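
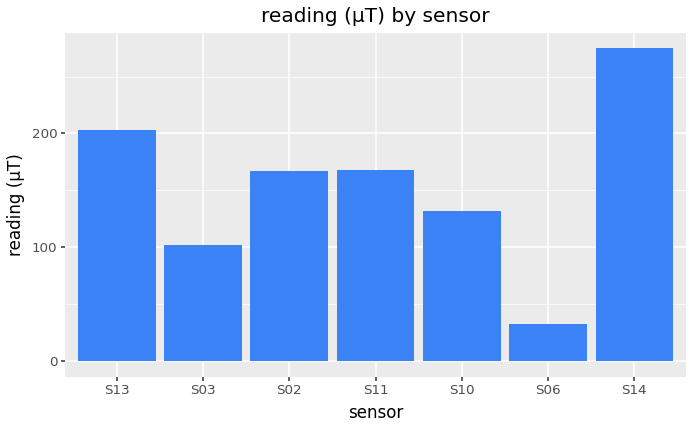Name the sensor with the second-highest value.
Top 3: S14 ≈ 275, S13 ≈ 200, S11 ≈ 175.

S13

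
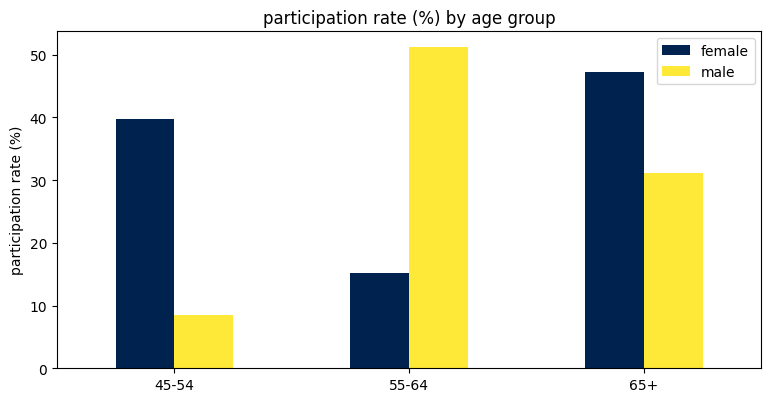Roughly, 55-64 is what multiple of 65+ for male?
55-64 ≈ 50, 65+ ≈ 30; 50/30 ≈ 1.67.

≈ 1.67×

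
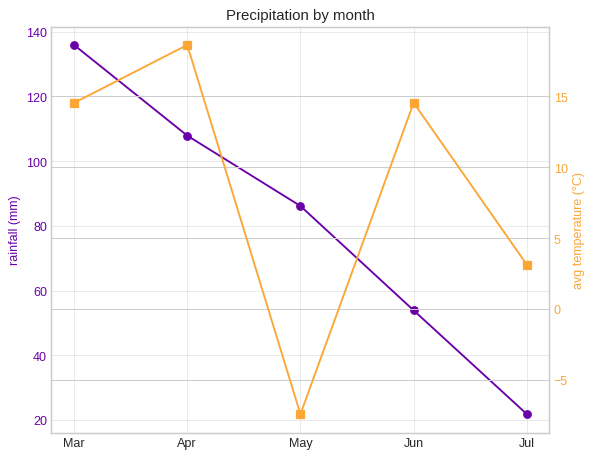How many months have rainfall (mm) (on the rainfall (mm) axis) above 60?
Above 60: Mar, Apr, May.

3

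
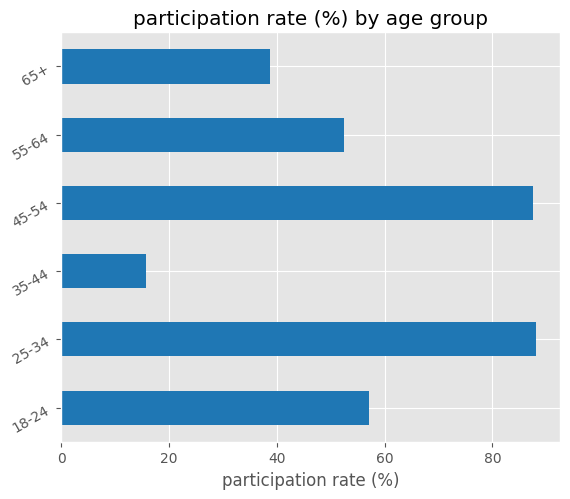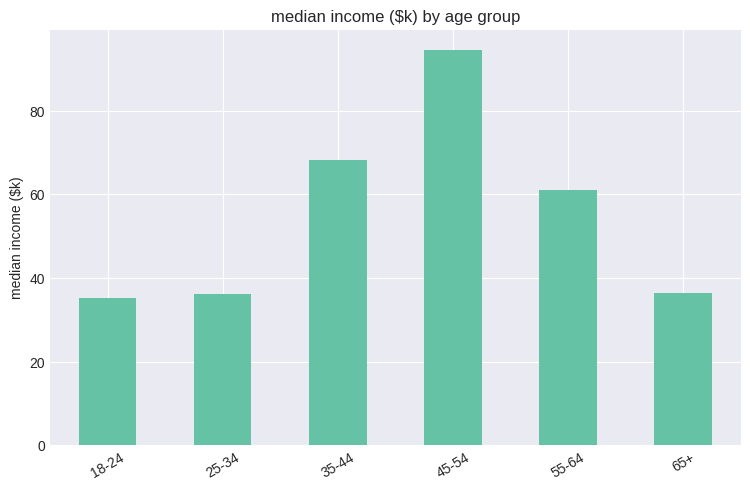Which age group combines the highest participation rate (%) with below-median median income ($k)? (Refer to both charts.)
25-34

Chart 2 median median income ($k) ≈ 50; below-median age groups: 18-24, 25-34, 65+. Among those, 25-34 has the highest participation rate (%) (≈ 90).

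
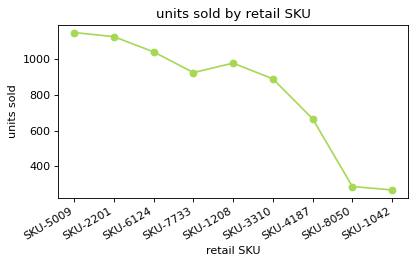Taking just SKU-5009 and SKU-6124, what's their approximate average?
≈ 1050

(1100 + 1000) / 2 ≈ 1050.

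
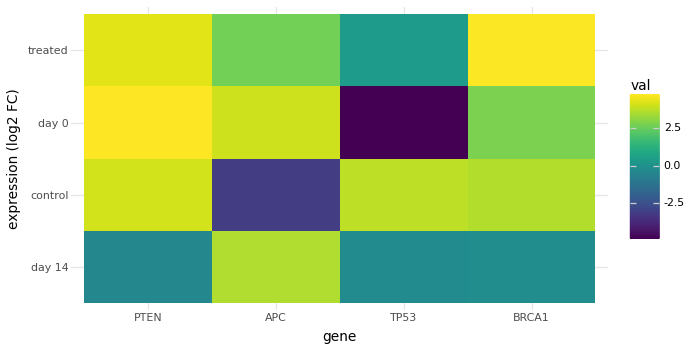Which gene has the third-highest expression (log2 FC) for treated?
Top 4 for treated: BRCA1 ≈ 5, PTEN ≈ 4, APC ≈ 3, TP53 ≈ 0.

APC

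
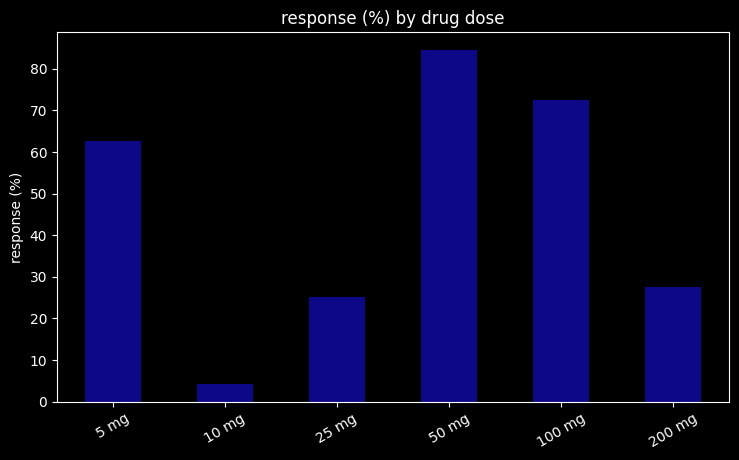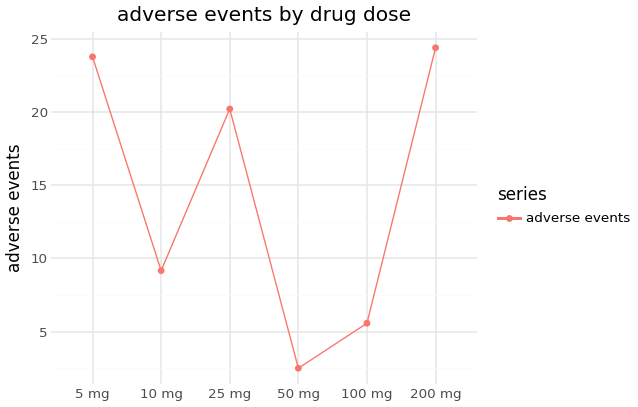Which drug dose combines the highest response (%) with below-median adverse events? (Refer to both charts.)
Chart 2 median adverse events ≈ 15; below-median drug doses: 10 mg, 50 mg, 100 mg. Among those, 50 mg has the highest response (%) (≈ 80).

50 mg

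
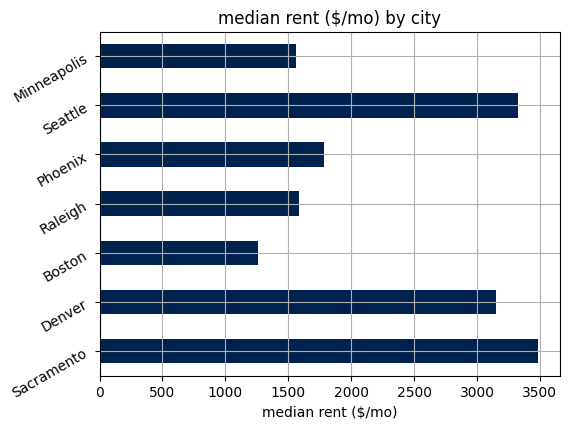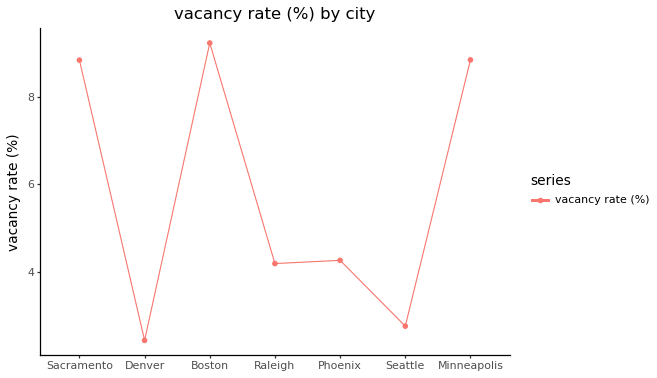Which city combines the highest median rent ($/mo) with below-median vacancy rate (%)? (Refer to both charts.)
Chart 2 median vacancy rate (%) ≈ 4; below-median cities: Denver, Raleigh, Seattle. Among those, Seattle has the highest median rent ($/mo) (≈ 3500).

Seattle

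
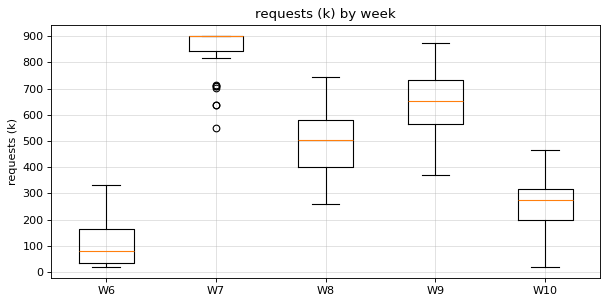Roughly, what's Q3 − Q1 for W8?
≈ 200

Q3 ≈ 600, Q1 ≈ 400; IQR ≈ 200.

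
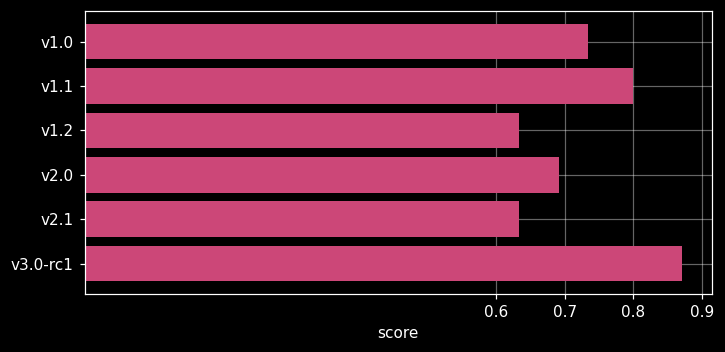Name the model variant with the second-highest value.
v1.1

Top 3: v3.0-rc1 ≈ 0.9, v1.1 ≈ 0.8, v1.0 ≈ 0.7.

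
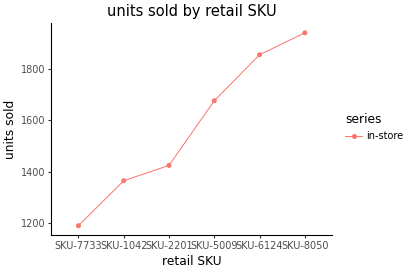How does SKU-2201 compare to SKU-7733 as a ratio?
≈ 1.17×

SKU-2201 ≈ 1400, SKU-7733 ≈ 1200; 1400/1200 ≈ 1.17.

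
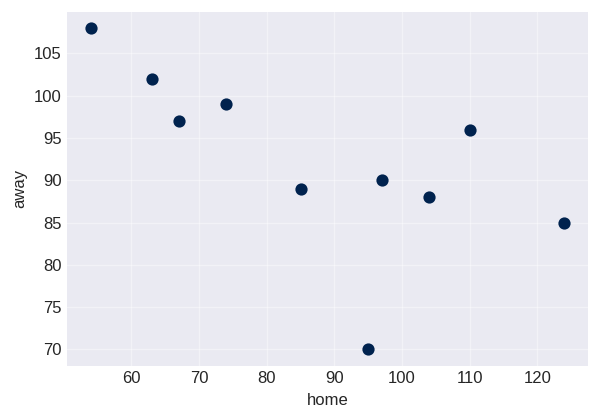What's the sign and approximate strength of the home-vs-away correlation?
negative, moderate

Points are negatively correlated; moderate (|r| ≈ 0.6).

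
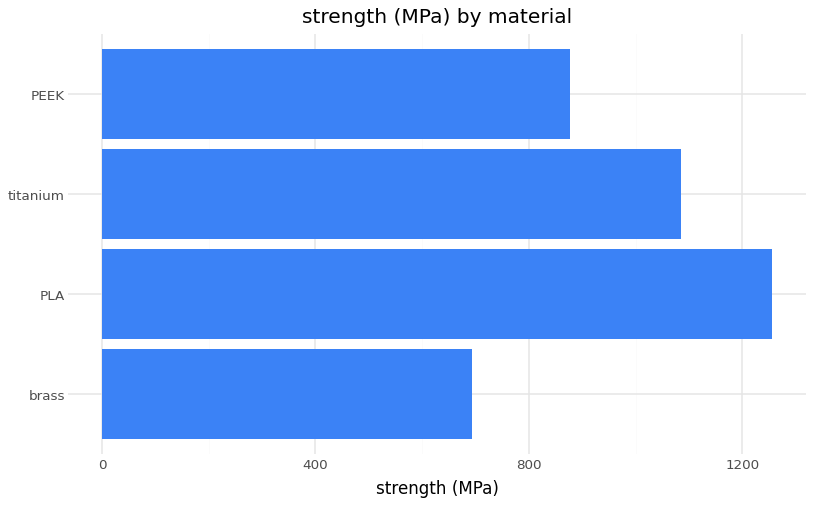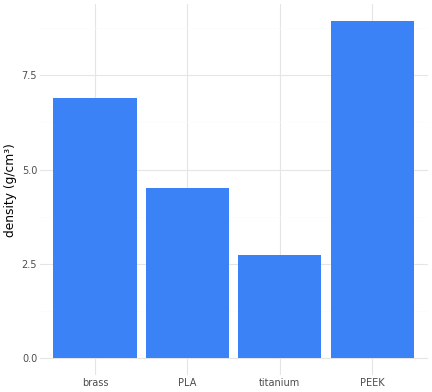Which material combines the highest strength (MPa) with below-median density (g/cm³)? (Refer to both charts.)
PLA

Chart 2 median density (g/cm³) ≈ 6; below-median materials: PLA, titanium. Among those, PLA has the highest strength (MPa) (≈ 1200).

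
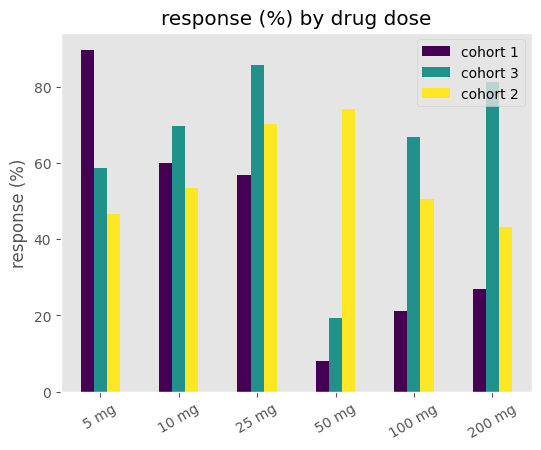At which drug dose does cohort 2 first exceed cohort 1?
10 mg: cohort 2 ≈ 50 vs cohort 1 ≈ 60 (not yet); 25 mg: cohort 2 ≈ 70 vs cohort 1 ≈ 60 (first crossover).

25 mg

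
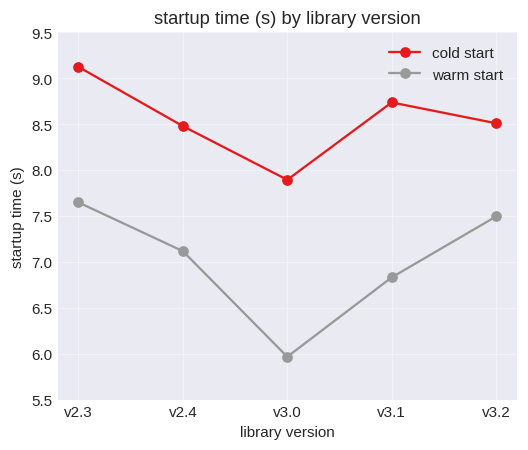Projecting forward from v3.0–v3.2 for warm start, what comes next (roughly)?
≈ 8.25

Last three: 6.0, 7.0, 7.5 → slope ≈ 0.75/step → next ≈ 8.25.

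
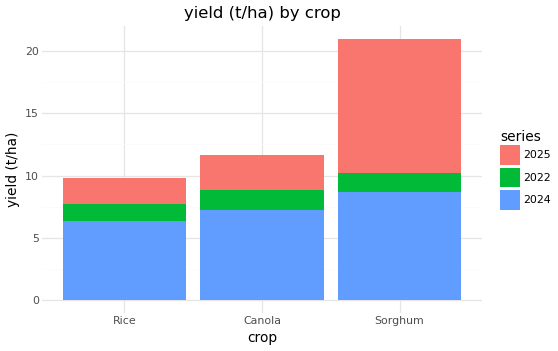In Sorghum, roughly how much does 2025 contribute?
2025 top ≈ 20, bottom ≈ 10; segment ≈ 10.

≈ 10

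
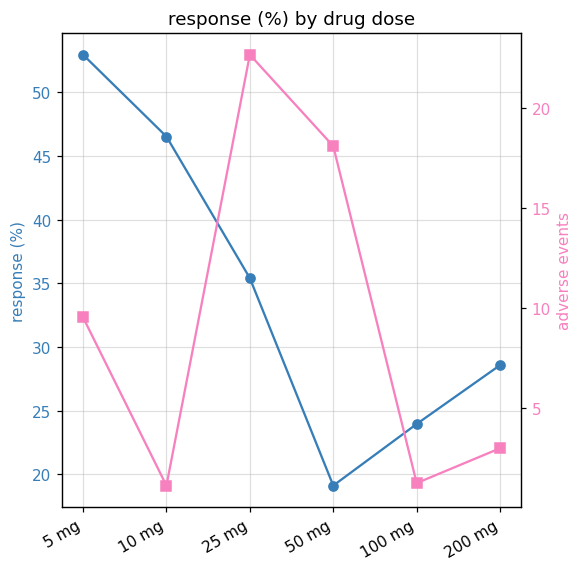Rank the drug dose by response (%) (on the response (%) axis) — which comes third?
Top 4 (on the response (%) axis): 5 mg ≈ 55, 10 mg ≈ 45, 25 mg ≈ 35, 200 mg ≈ 30.

25 mg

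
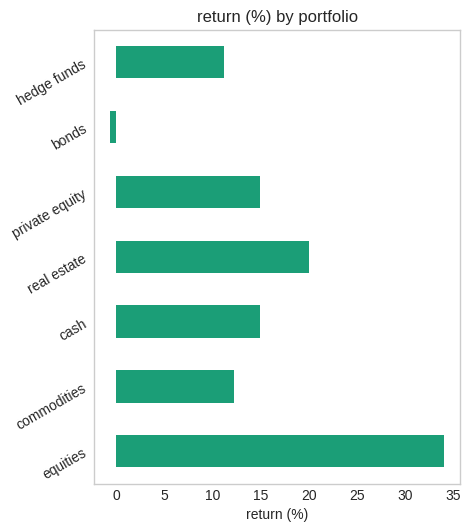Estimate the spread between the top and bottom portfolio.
≈ 35

Max equities ≈ 35, min bonds ≈ 0; range ≈ 35.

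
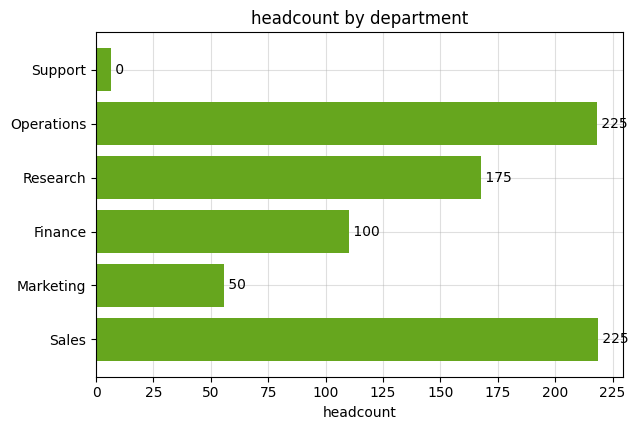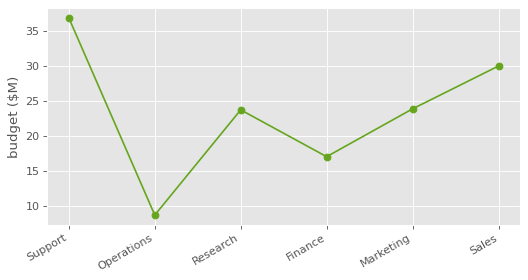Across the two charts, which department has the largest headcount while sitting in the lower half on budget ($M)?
Operations

Chart 2 median budget ($M) ≈ 25; below-median departments: Operations, Research, Finance. Among those, Operations has the highest headcount (≈ 225).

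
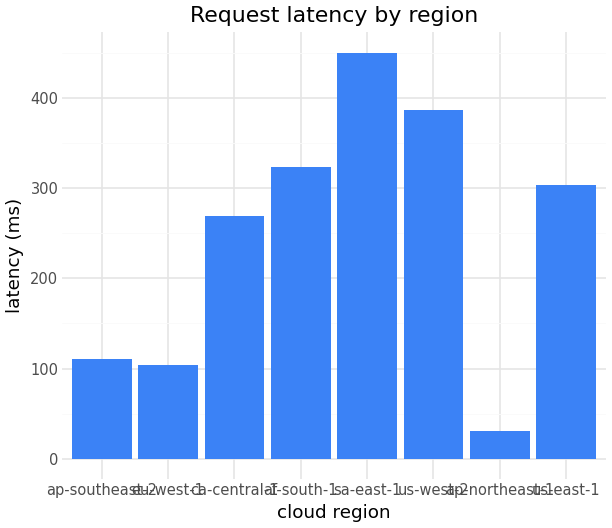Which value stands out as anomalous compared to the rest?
ap-northeast-1

ap-northeast-1 ≈ 50; the rest sit between ≈ 100 and ≈ 450.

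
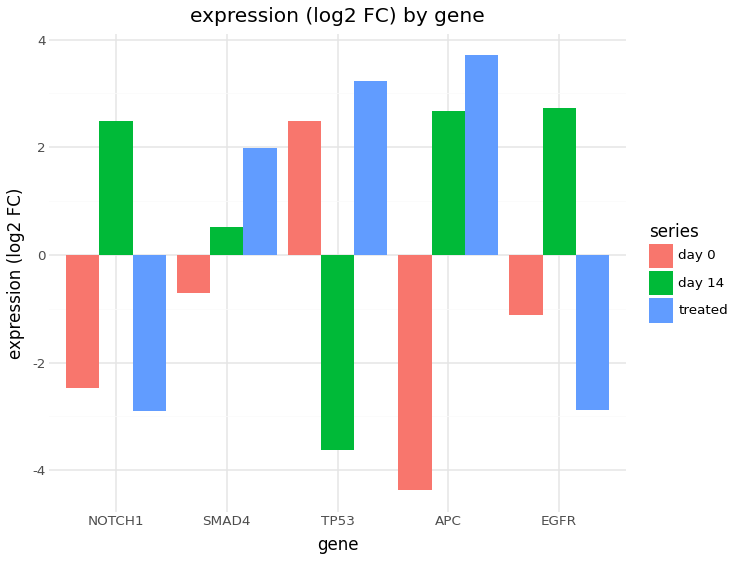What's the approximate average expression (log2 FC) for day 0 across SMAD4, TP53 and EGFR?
≈ 0

(-1 + 2 + -1) / 3 ≈ 0.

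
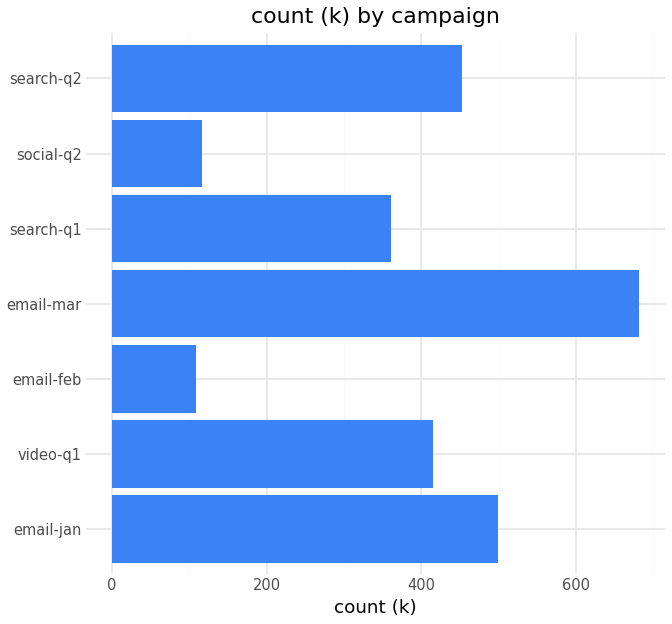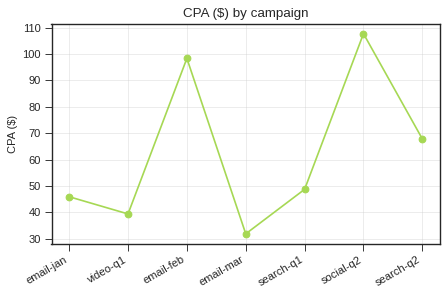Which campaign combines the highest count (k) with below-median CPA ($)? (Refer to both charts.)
email-mar

Chart 2 median CPA ($) ≈ 50; below-median campaigns: email-jan, video-q1, email-mar. Among those, email-mar has the highest count (k) (≈ 700).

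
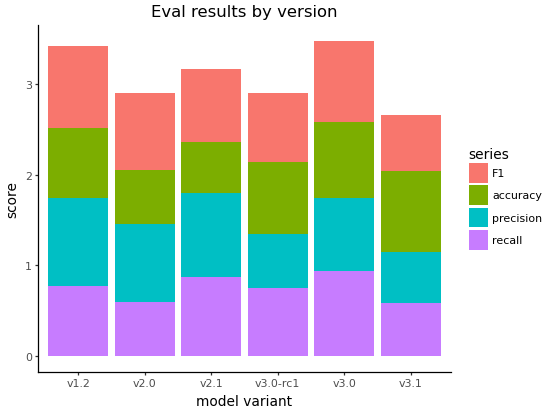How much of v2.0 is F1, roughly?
≈ 1.0

F1 top ≈ 3.0, bottom ≈ 2.0; segment ≈ 1.0.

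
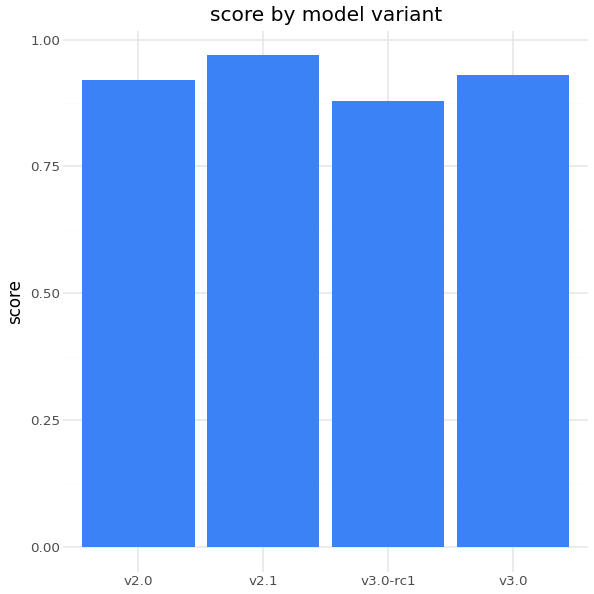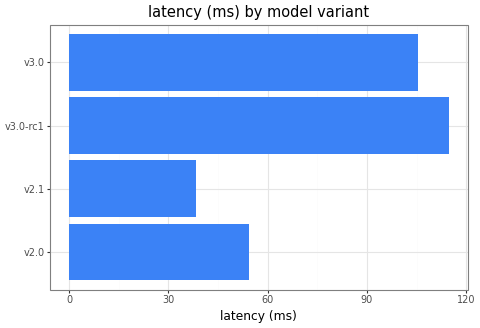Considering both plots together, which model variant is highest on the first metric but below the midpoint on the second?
Chart 2 median latency (ms) ≈ 80; below-median model variants: v2.0, v2.1. Among those, v2.1 has the highest score (≈ 1).

v2.1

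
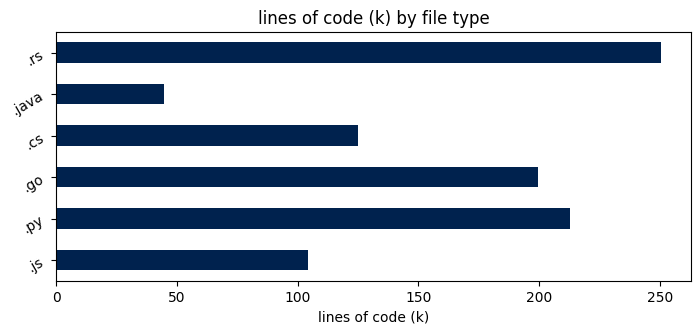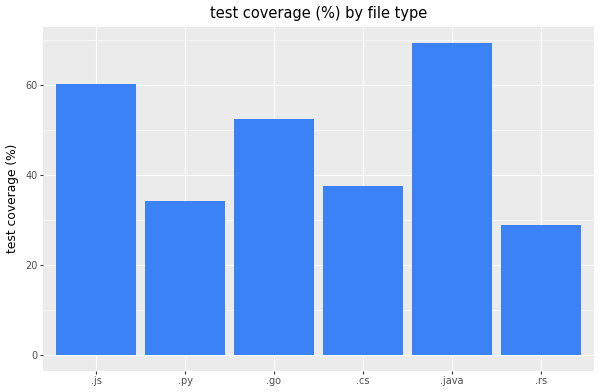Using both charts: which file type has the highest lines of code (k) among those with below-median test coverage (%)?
Chart 2 median test coverage (%) ≈ 40; below-median file types: .py, .cs, .rs. Among those, .rs has the highest lines of code (k) (≈ 250).

.rs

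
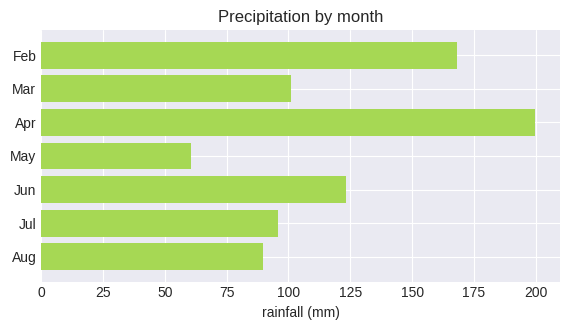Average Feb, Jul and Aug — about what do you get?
(160 + 100 + 80) / 3 ≈ 113.

≈ 113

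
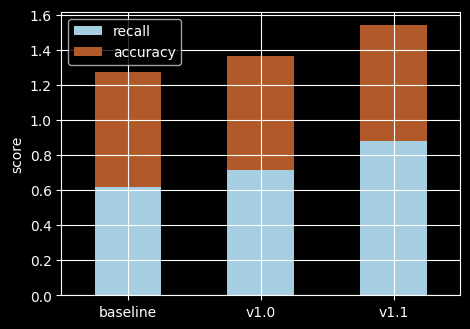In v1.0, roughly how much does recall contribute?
recall top ≈ 0.8, bottom ≈ 0.0; segment ≈ 0.8.

≈ 0.8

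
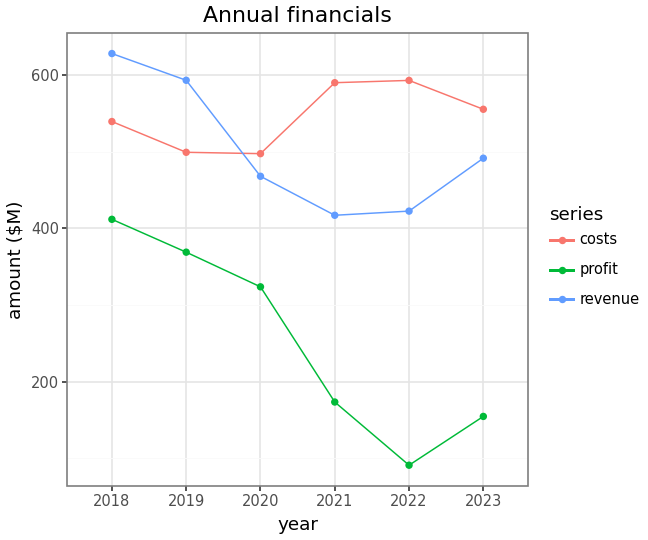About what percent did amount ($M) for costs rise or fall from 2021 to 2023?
2021 ≈ 600, 2023 ≈ 550; (550 − 600) / 600 ≈ -8.3%.

≈ -8.3%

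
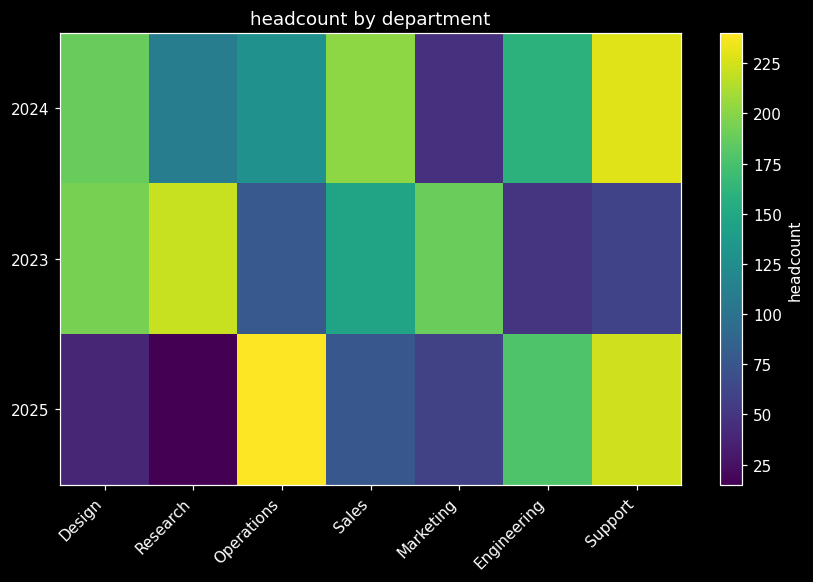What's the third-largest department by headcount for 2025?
Top 4 for 2025: Operations ≈ 240, Support ≈ 220, Engineering ≈ 180, Sales ≈ 80.

Engineering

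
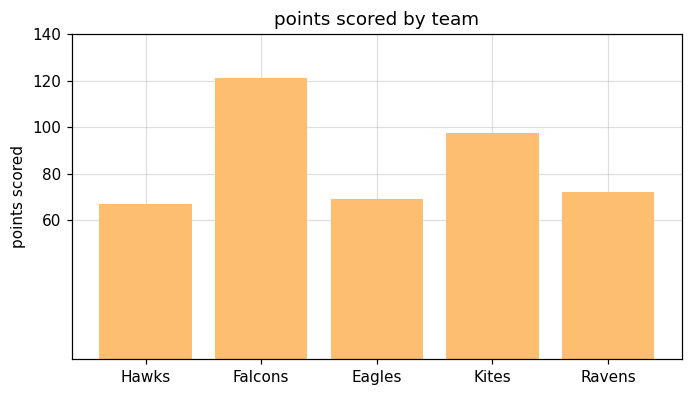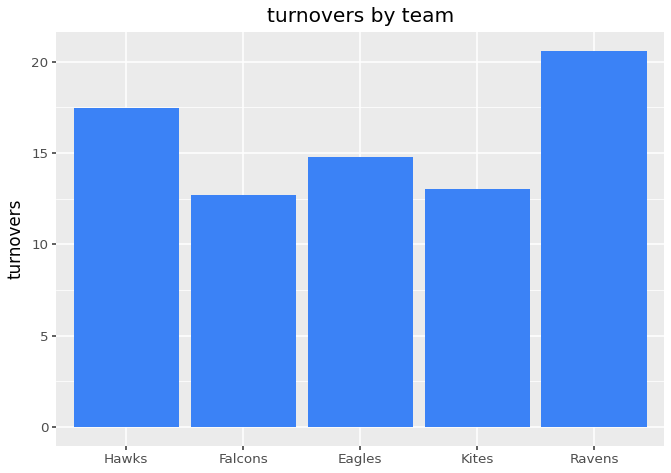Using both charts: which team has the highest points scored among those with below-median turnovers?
Chart 2 median turnovers ≈ 14; below-median teams: Falcons, Kites. Among those, Falcons has the highest points scored (≈ 120).

Falcons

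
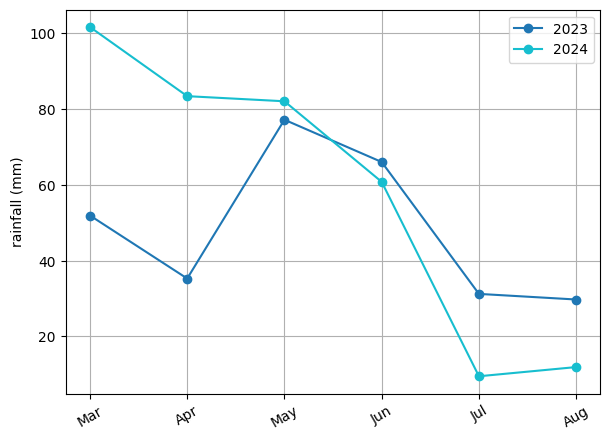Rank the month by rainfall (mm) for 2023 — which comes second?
Jun

Top 3 for 2023: May ≈ 80, Jun ≈ 70, Mar ≈ 50.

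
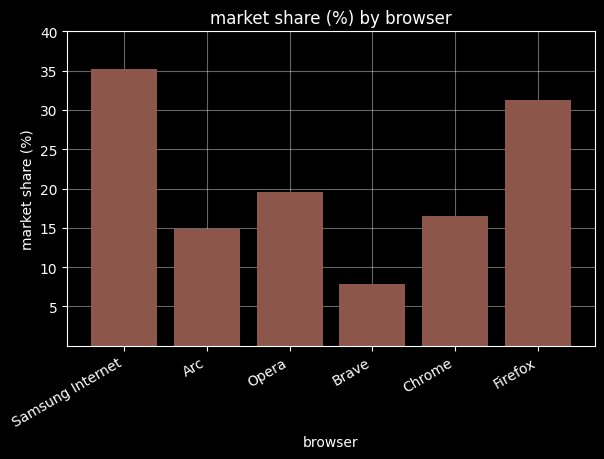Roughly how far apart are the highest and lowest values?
Max Samsung Internet ≈ 35, min Brave ≈ 10; range ≈ 25.

≈ 25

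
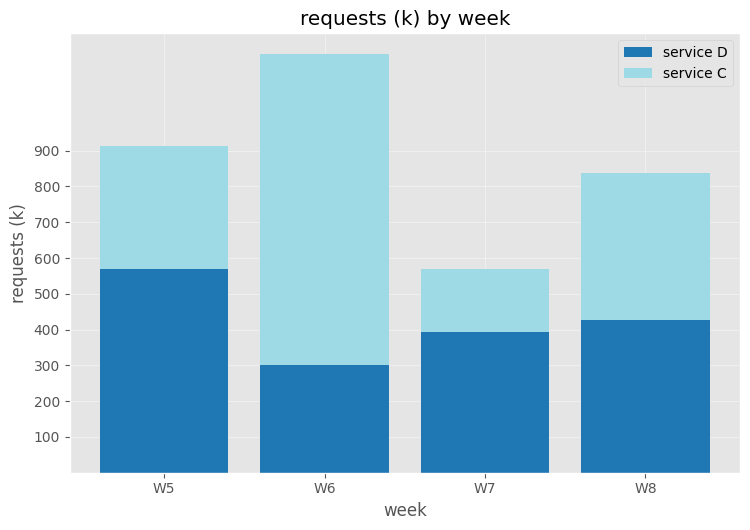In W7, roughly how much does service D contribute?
service D top ≈ 400, bottom ≈ 0; segment ≈ 400.

≈ 400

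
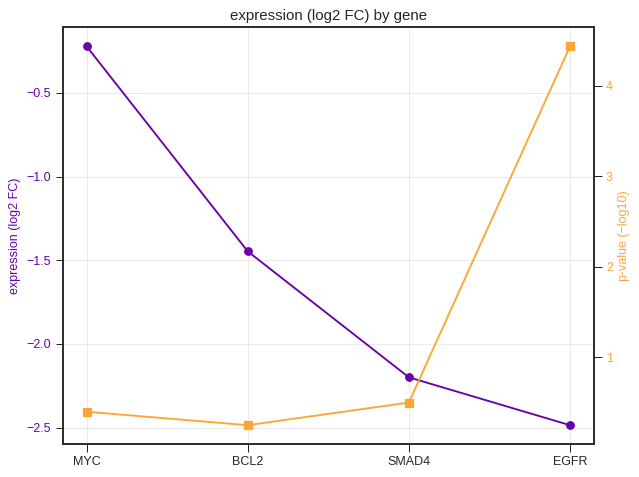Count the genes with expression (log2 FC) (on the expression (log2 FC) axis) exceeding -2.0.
2

Above -2.0: MYC, BCL2.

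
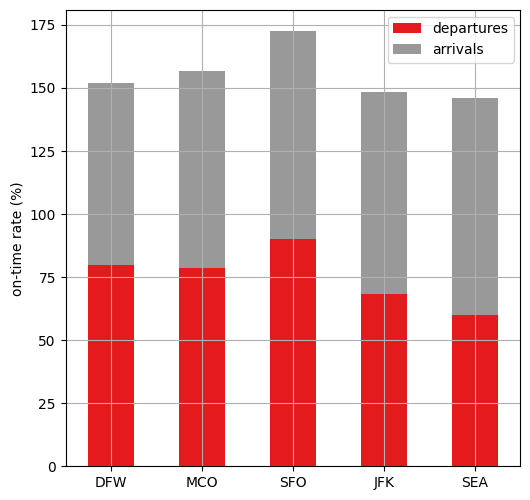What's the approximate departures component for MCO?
≈ 80

departures top ≈ 80, bottom ≈ 0; segment ≈ 80.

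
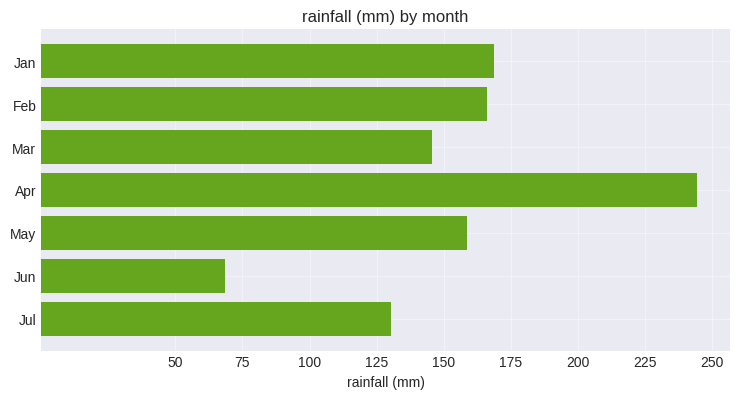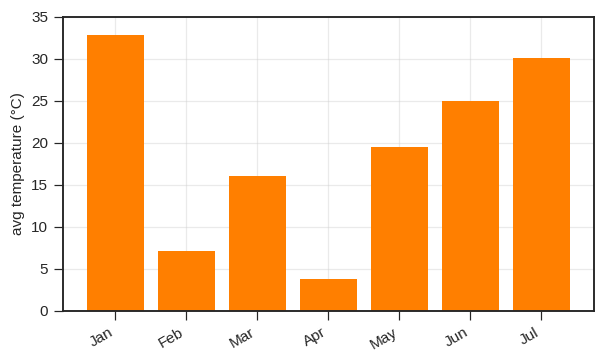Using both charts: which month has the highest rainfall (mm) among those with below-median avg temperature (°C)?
Chart 2 median avg temperature (°C) ≈ 20; below-median months: Feb, Mar, Apr. Among those, Apr has the highest rainfall (mm) (≈ 250).

Apr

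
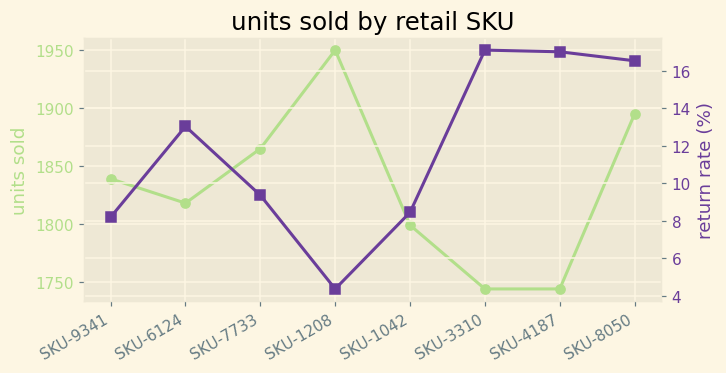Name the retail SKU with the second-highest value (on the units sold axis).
SKU-8050

Top 3 (on the units sold axis): SKU-1208 ≈ 1960, SKU-8050 ≈ 1900, SKU-7733 ≈ 1860.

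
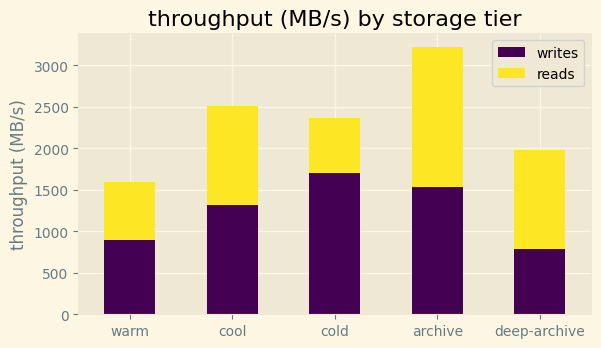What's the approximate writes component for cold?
≈ 1500

writes top ≈ 1500, bottom ≈ 0; segment ≈ 1500.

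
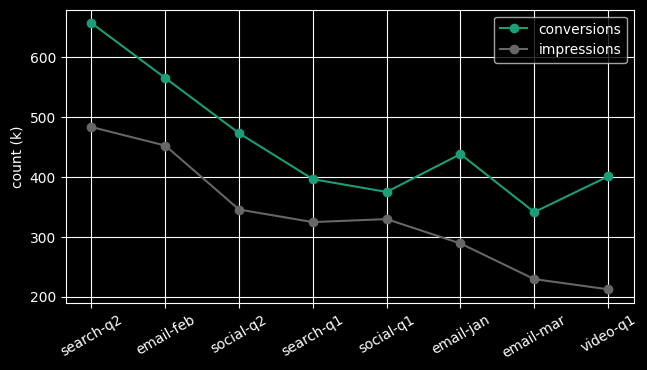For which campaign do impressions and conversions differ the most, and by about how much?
video-q1: impressions ≈ 200, conversions ≈ 400 → gap ≈ 200. Next-largest (search-q2) is only ≈ 150.

video-q1, ≈ 200 k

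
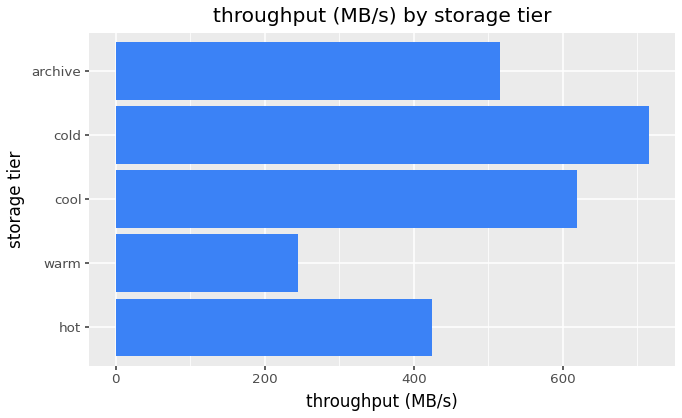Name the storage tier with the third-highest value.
Top 4: cold ≈ 700, cool ≈ 600, archive ≈ 500, hot ≈ 400.

archive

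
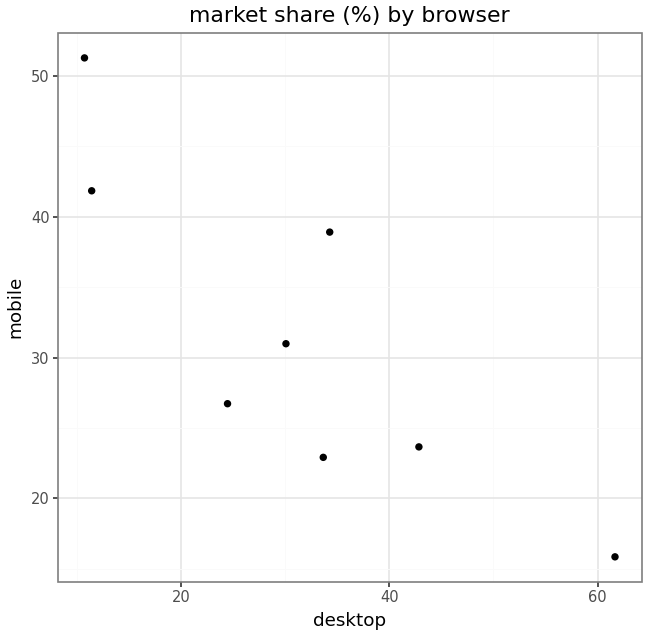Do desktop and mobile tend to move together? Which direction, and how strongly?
Points are negatively correlated; strong (|r| ≈ 0.8).

negative, strong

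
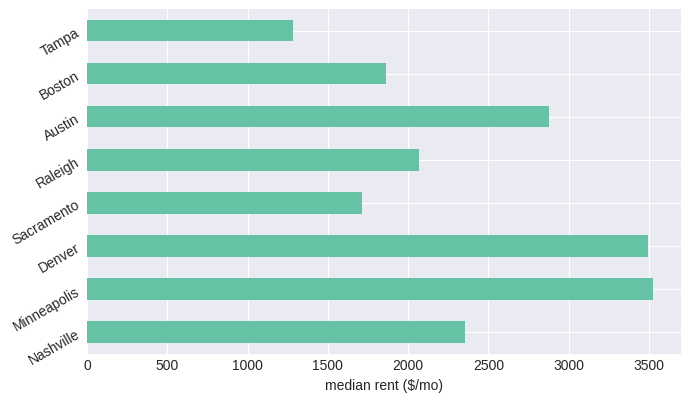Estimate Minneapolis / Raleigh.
Minneapolis ≈ 3500, Raleigh ≈ 2000; 3500/2000 ≈ 1.75.

≈ 1.75×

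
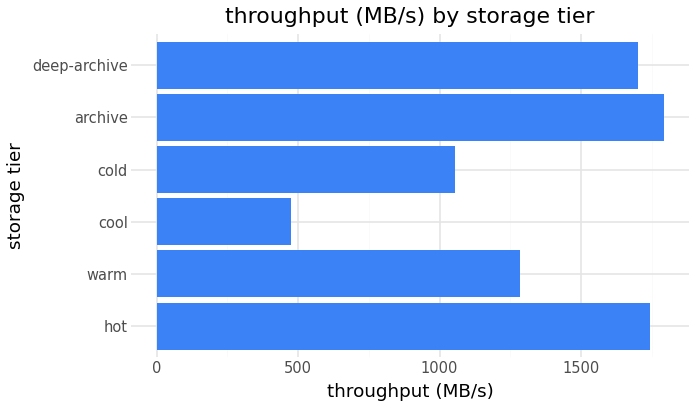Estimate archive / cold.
archive ≈ 1800, cold ≈ 1000; 1800/1000 ≈ 1.8.

≈ 1.8×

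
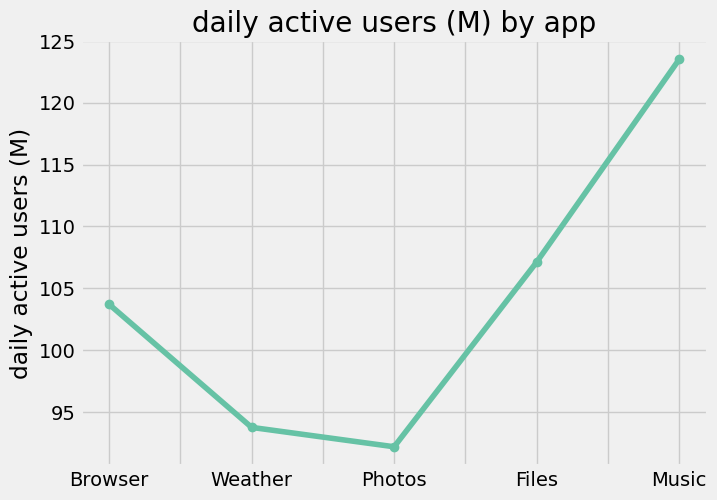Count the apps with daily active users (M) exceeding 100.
Above 100: Browser, Files, Music.

3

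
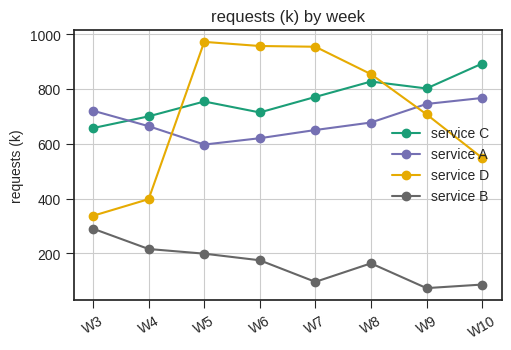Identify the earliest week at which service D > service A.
W5

W4: service D ≈ 400 vs service A ≈ 700 (not yet); W5: service D ≈ 1000 vs service A ≈ 600 (first crossover).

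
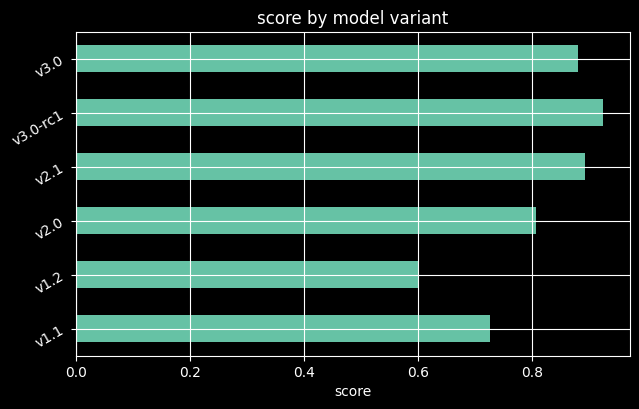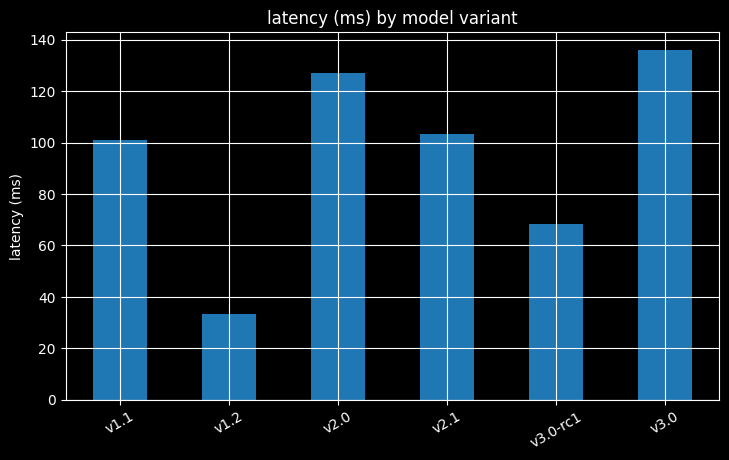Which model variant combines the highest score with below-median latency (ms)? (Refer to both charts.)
v3.0-rc1

Chart 2 median latency (ms) ≈ 100; below-median model variants: v1.1, v1.2, v3.0-rc1. Among those, v3.0-rc1 has the highest score (≈ 0.9).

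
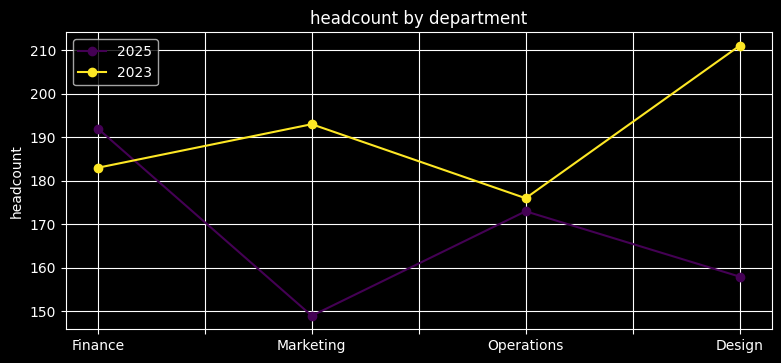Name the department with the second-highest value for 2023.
Marketing

Top 3 for 2023: Design ≈ 210, Marketing ≈ 190, Finance ≈ 180.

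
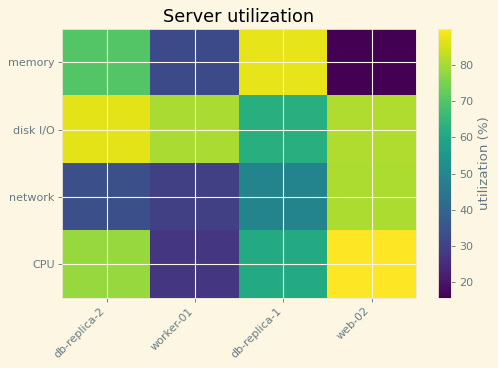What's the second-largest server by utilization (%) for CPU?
db-replica-2

Top 3 for CPU: web-02 ≈ 90, db-replica-2 ≈ 80, db-replica-1 ≈ 60.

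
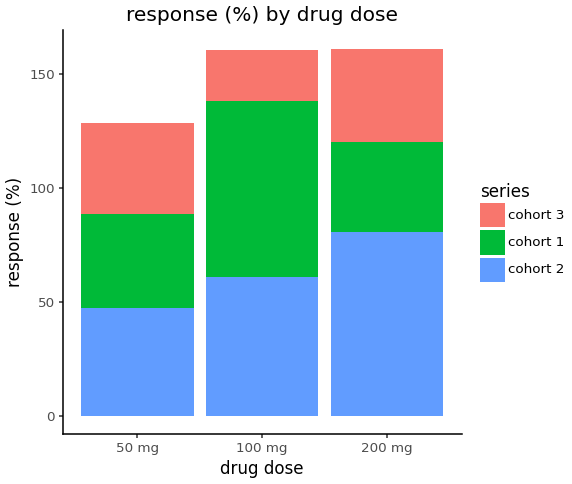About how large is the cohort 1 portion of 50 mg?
≈ 40

cohort 1 top ≈ 80, bottom ≈ 40; segment ≈ 40.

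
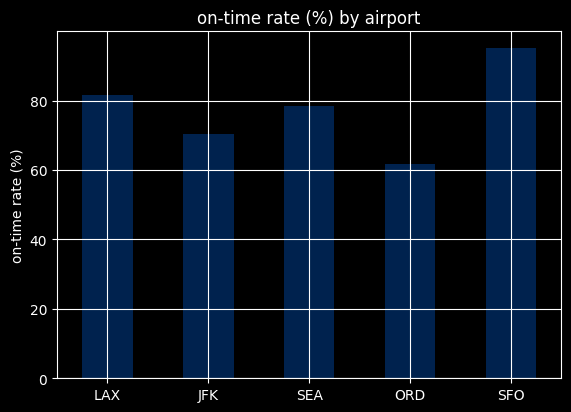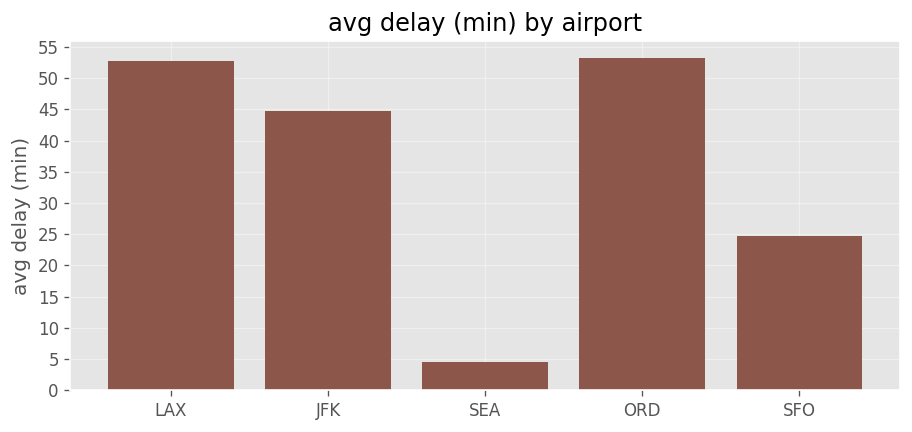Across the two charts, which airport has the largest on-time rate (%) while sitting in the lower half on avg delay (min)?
Chart 2 median avg delay (min) ≈ 45; below-median airports: SEA, SFO. Among those, SFO has the highest on-time rate (%) (≈ 100).

SFO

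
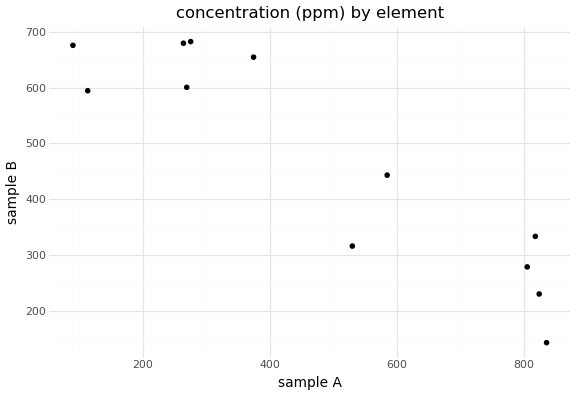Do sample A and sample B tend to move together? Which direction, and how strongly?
Points are negatively correlated; strong (|r| ≈ 0.9).

negative, strong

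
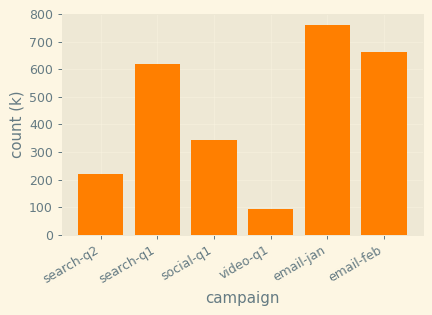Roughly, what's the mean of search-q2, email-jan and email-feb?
(200 + 800 + 700) / 3 ≈ 567.

≈ 567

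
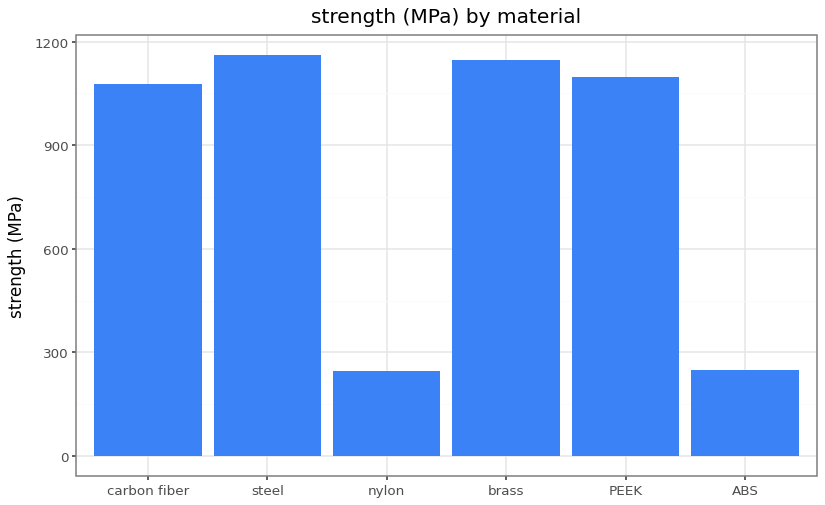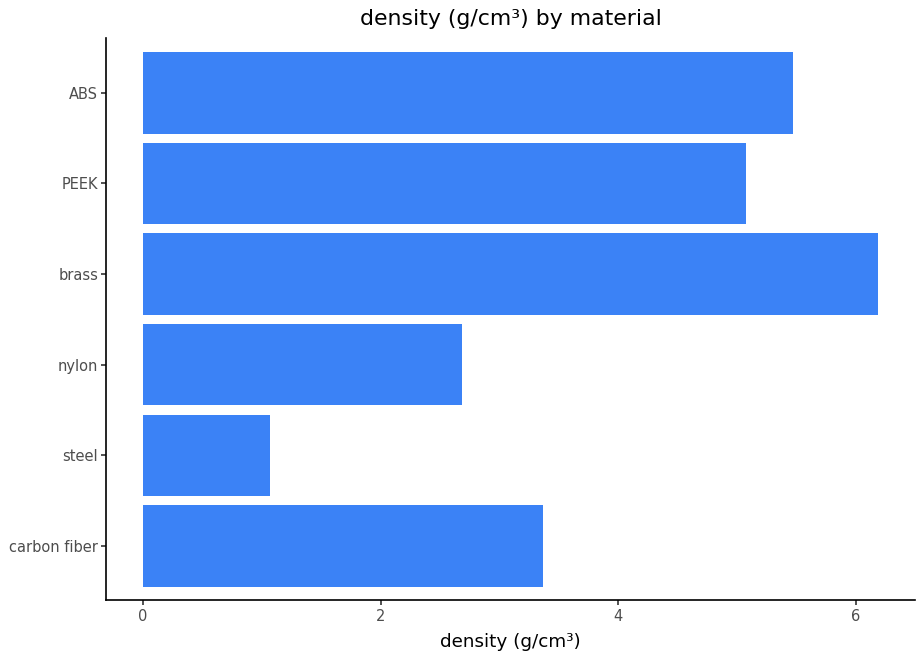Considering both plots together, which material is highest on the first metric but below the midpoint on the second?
steel

Chart 2 median density (g/cm³) ≈ 4; below-median materials: carbon fiber, steel, nylon. Among those, steel has the highest strength (MPa) (≈ 1200).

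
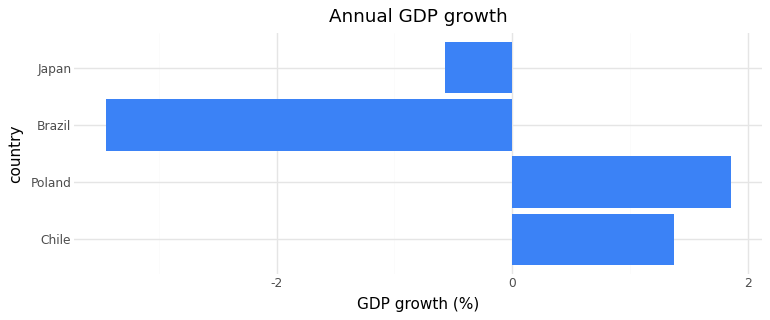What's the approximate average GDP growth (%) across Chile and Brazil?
≈ -1

(1.5 + -3.5) / 2 ≈ -1.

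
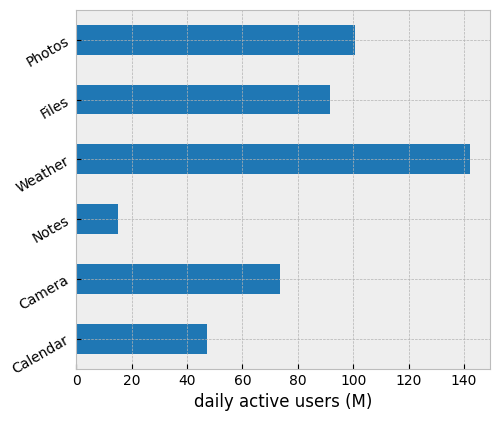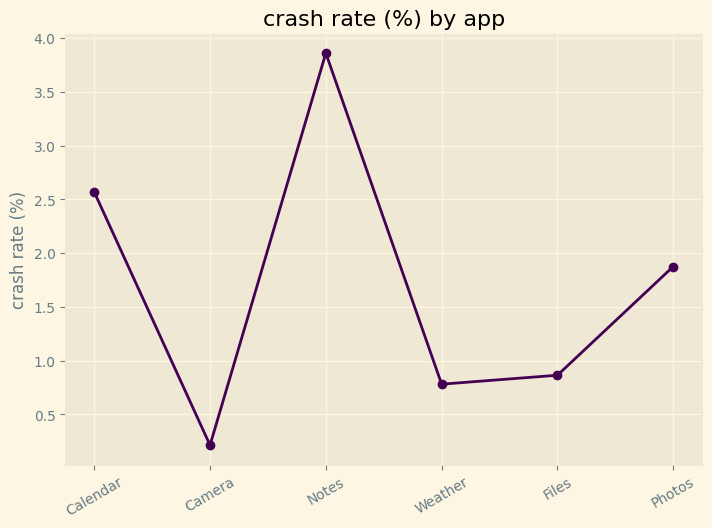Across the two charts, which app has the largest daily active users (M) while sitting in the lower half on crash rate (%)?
Chart 2 median crash rate (%) ≈ 1.5; below-median apps: Camera, Weather, Files. Among those, Weather has the highest daily active users (M) (≈ 140).

Weather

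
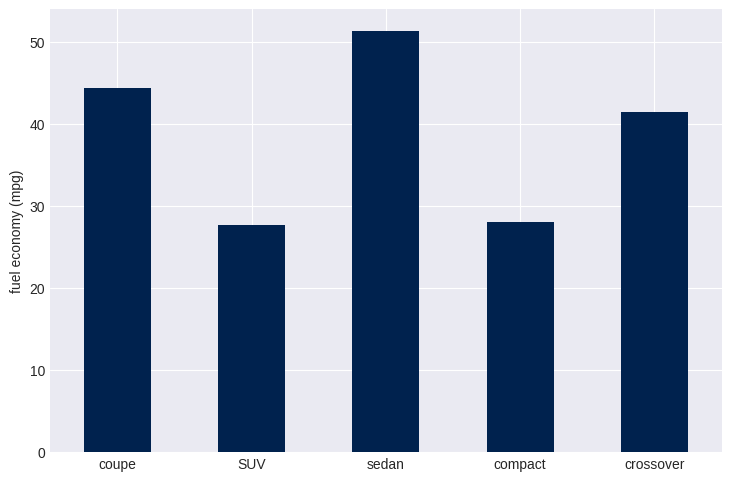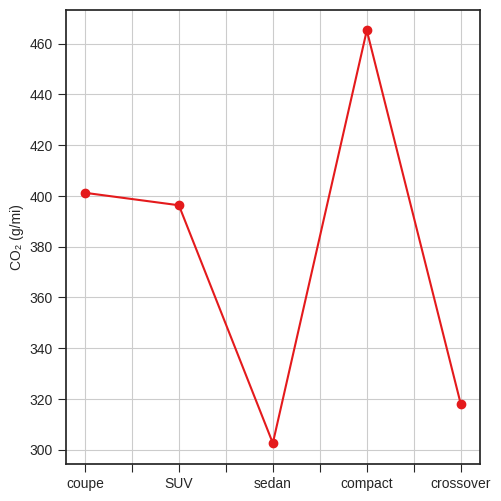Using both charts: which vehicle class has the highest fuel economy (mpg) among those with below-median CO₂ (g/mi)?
sedan

Chart 2 median CO₂ (g/mi) ≈ 400; below-median vehicle classes: sedan, crossover. Among those, sedan has the highest fuel economy (mpg) (≈ 50).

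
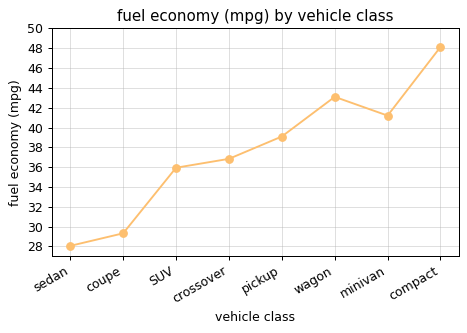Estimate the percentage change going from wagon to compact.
wagon ≈ 44, compact ≈ 48; (48 − 44) / 44 ≈ +9.1%.

≈ +9.1%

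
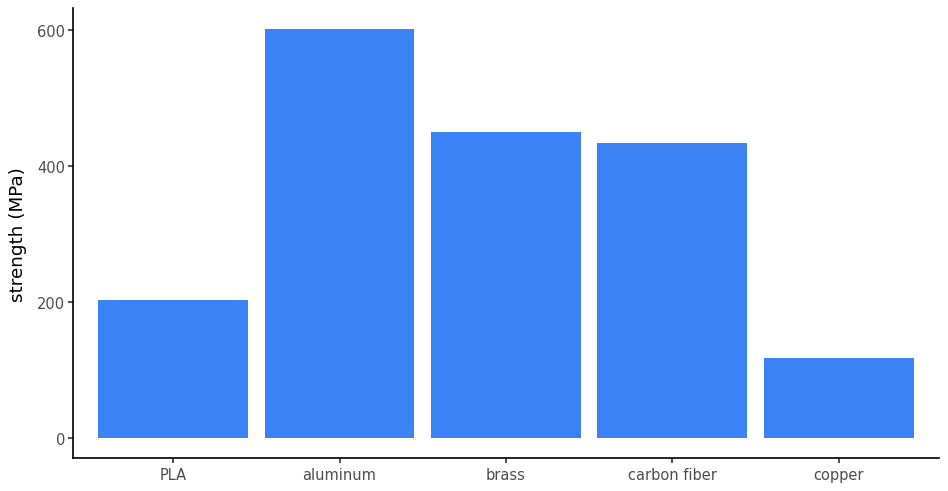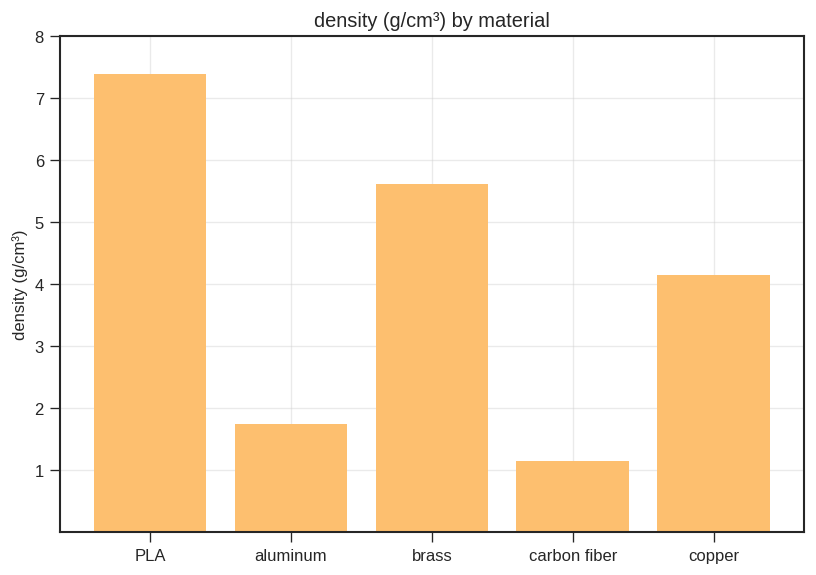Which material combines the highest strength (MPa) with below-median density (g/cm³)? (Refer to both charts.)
aluminum

Chart 2 median density (g/cm³) ≈ 4; below-median materials: aluminum, carbon fiber. Among those, aluminum has the highest strength (MPa) (≈ 600).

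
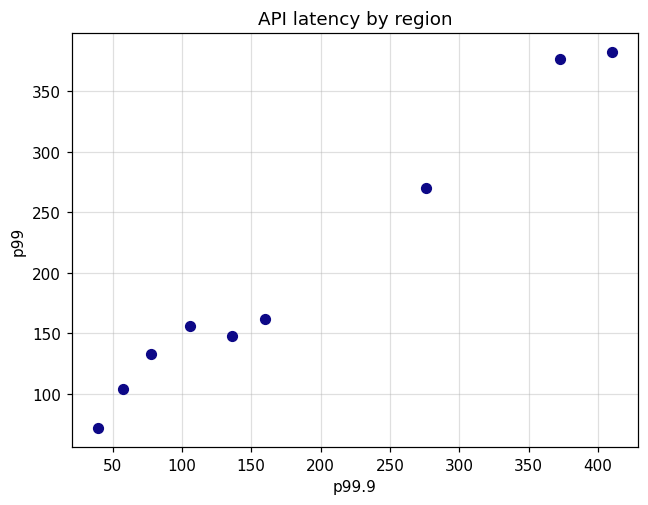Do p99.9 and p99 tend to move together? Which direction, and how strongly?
positive, strong

Points are positively correlated; strong (|r| ≈ 1.0).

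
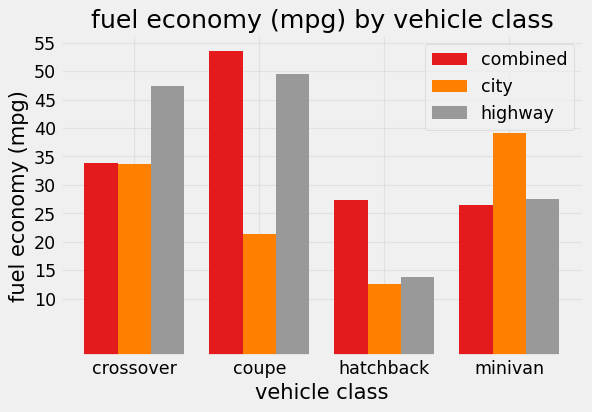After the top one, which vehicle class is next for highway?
Top 3 for highway: coupe ≈ 50, crossover ≈ 45, minivan ≈ 30.

crossover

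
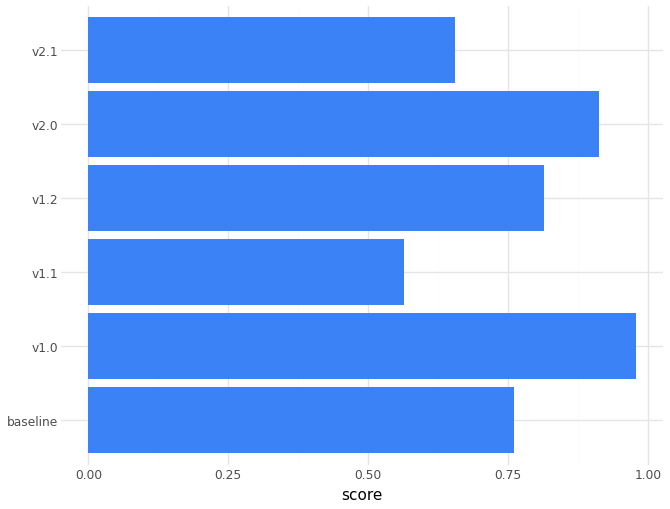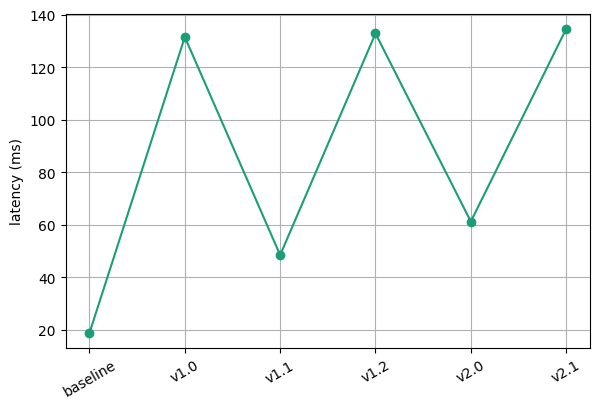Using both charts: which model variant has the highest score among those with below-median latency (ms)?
v2.0

Chart 2 median latency (ms) ≈ 100; below-median model variants: baseline, v1.1, v2.0. Among those, v2.0 has the highest score (≈ 0.9).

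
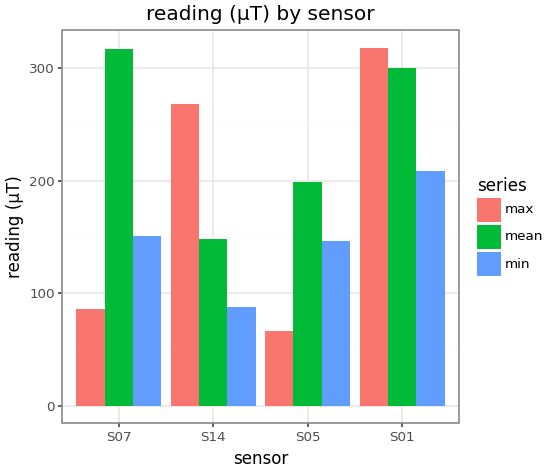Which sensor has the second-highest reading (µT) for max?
S14

Top 3 for max: S01 ≈ 300, S14 ≈ 250, S07 ≈ 100.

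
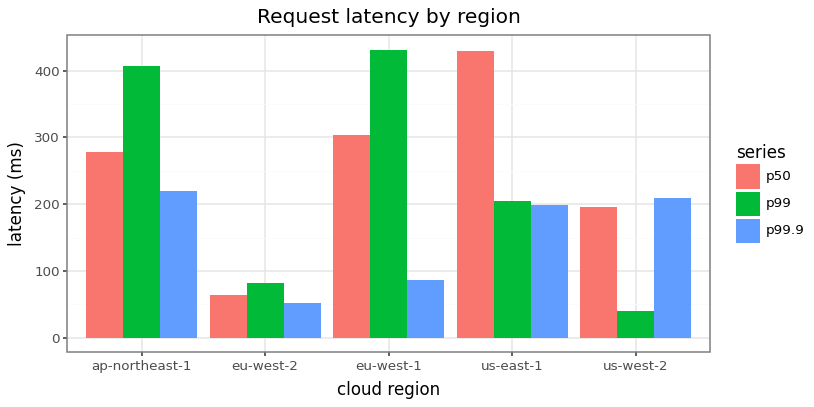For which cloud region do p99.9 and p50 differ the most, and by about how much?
us-east-1: p99.9 ≈ 200, p50 ≈ 450 → gap ≈ 250. Next-largest (eu-west-1) is only ≈ 200.

us-east-1, ≈ 250 ms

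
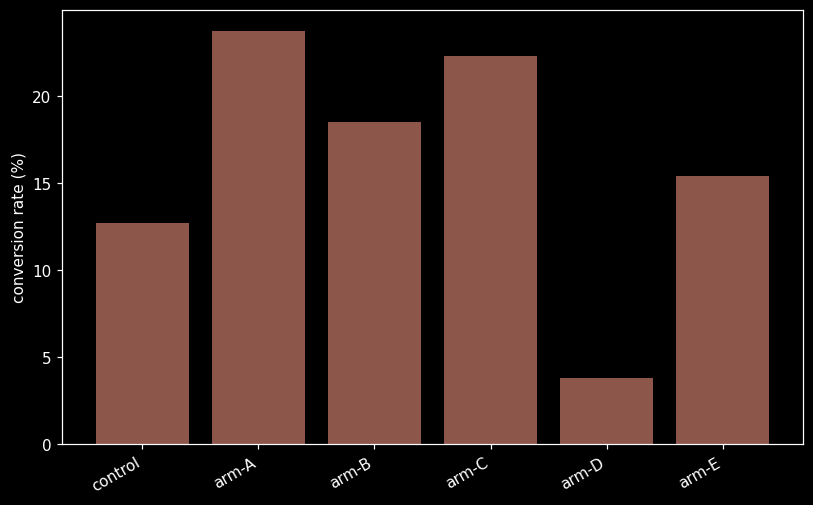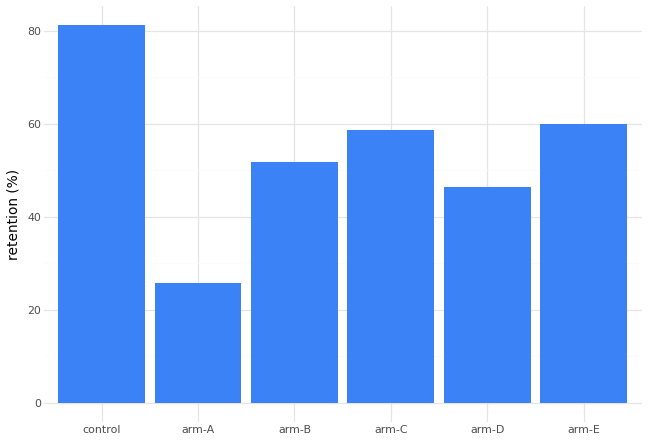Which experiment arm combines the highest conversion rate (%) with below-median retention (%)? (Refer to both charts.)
arm-A

Chart 2 median retention (%) ≈ 60; below-median experiment arms: arm-A, arm-B, arm-D. Among those, arm-A has the highest conversion rate (%) (≈ 25).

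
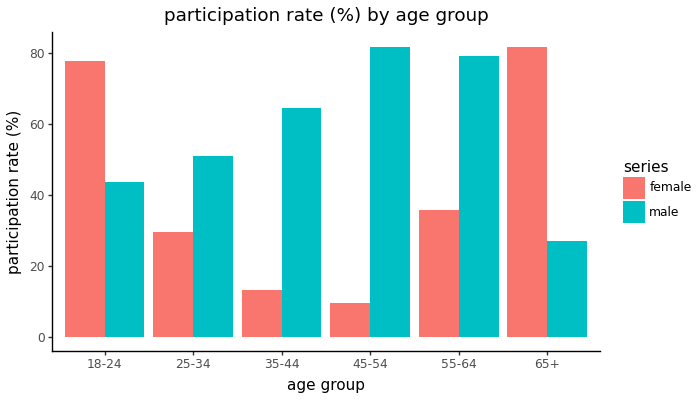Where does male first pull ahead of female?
25-34

18-24: male ≈ 40 vs female ≈ 80 (not yet); 25-34: male ≈ 50 vs female ≈ 30 (first crossover).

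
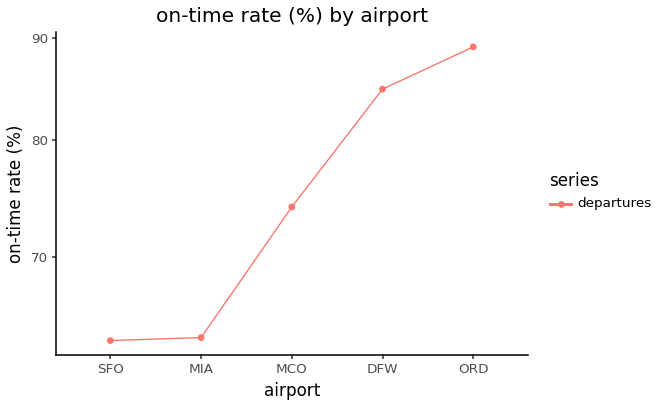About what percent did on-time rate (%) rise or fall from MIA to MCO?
MIA ≈ 65, MCO ≈ 75; (75 − 65) / 65 ≈ +15.4%.

≈ +15.4%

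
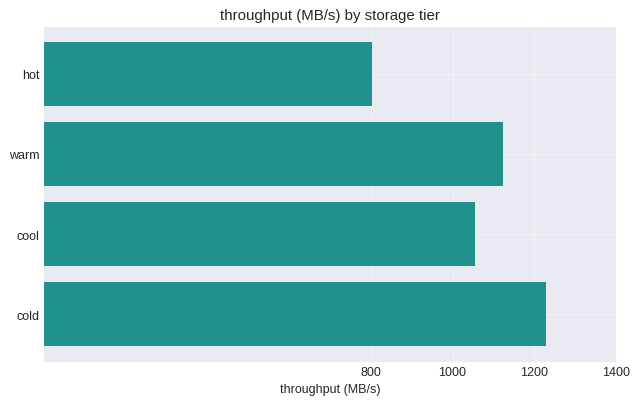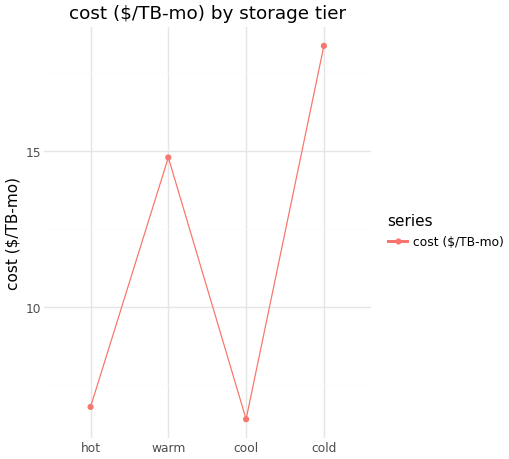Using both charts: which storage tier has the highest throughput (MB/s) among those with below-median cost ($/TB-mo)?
Chart 2 median cost ($/TB-mo) ≈ 10; below-median storage tiers: hot, cool. Among those, cool has the highest throughput (MB/s) (≈ 1000).

cool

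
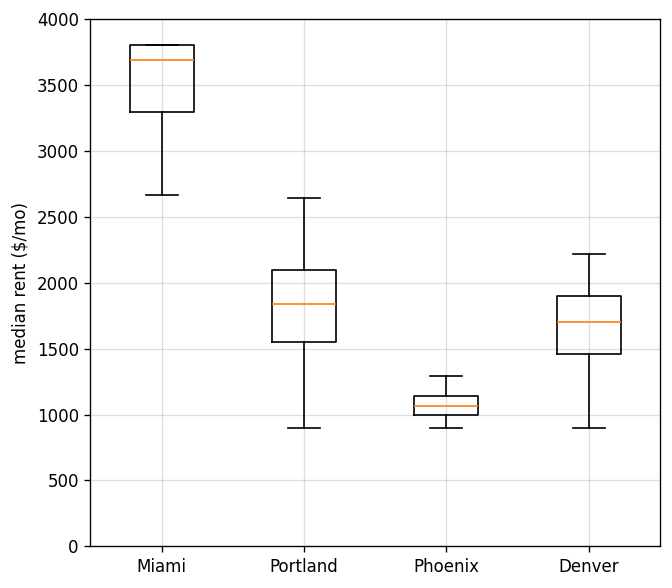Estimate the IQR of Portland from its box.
Q3 ≈ 2000, Q1 ≈ 1500; IQR ≈ 500.

≈ 500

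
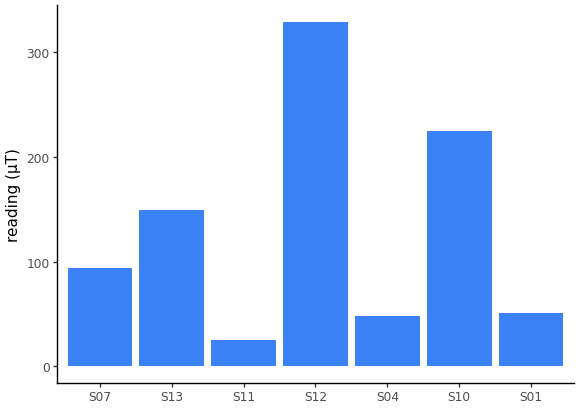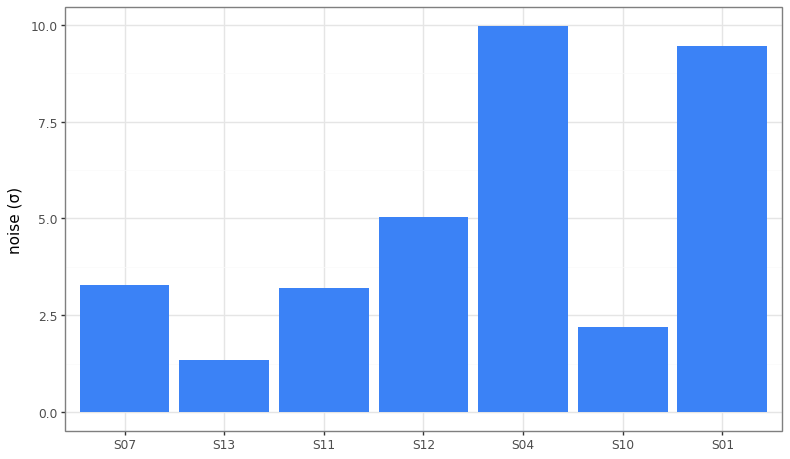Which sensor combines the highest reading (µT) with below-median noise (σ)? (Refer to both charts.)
Chart 2 median noise (σ) ≈ 3; below-median sensors: S13, S11, S10. Among those, S10 has the highest reading (µT) (≈ 250).

S10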